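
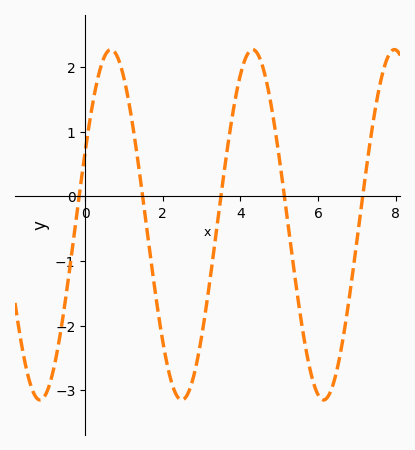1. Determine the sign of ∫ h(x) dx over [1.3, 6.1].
negative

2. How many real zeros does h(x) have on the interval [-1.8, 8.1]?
5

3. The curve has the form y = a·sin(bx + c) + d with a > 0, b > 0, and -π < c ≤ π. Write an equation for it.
y = 2.71sin(1.72x + 0.43) - 0.44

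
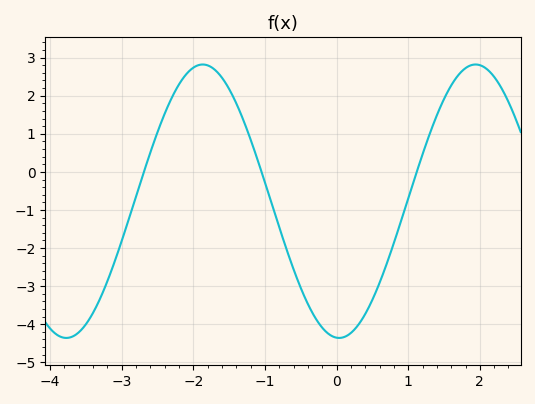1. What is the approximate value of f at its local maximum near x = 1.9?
2.8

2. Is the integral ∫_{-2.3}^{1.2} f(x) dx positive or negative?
negative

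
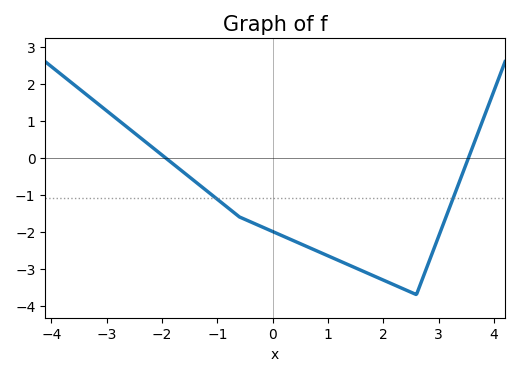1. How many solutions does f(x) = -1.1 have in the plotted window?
2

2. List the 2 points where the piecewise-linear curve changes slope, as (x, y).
(-0.6, -1.6); (2.6, -3.7)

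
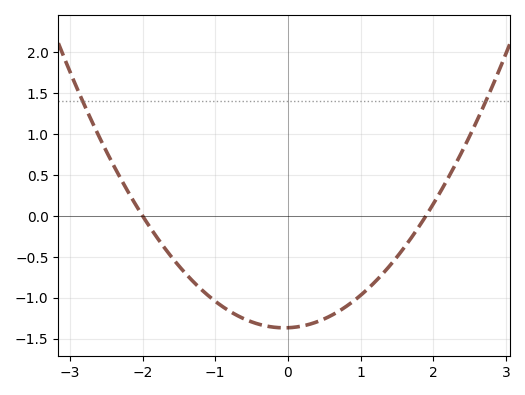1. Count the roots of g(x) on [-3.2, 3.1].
2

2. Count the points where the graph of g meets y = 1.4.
2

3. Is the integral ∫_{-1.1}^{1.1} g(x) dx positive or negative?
negative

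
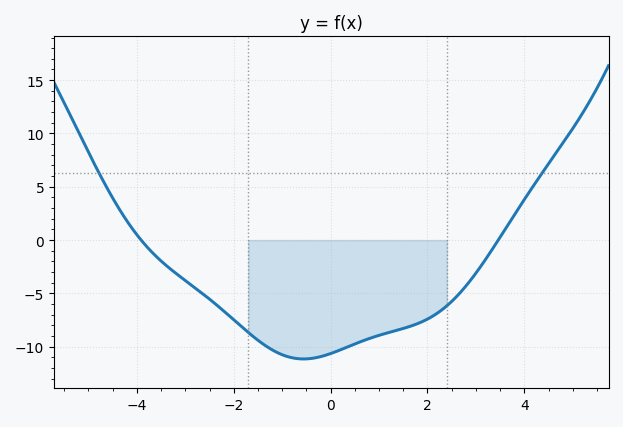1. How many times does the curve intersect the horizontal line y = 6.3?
2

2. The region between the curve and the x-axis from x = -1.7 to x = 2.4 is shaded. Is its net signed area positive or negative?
negative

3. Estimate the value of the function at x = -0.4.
-11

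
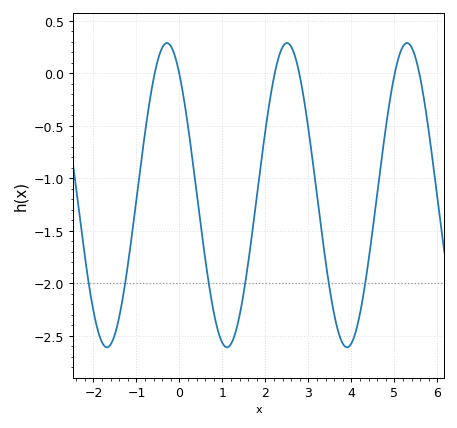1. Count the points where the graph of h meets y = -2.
6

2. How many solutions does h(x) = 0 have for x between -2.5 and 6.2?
6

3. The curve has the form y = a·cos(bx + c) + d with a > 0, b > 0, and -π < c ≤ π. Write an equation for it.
y = 1.45cos(2.25x + 0.652) - 1.16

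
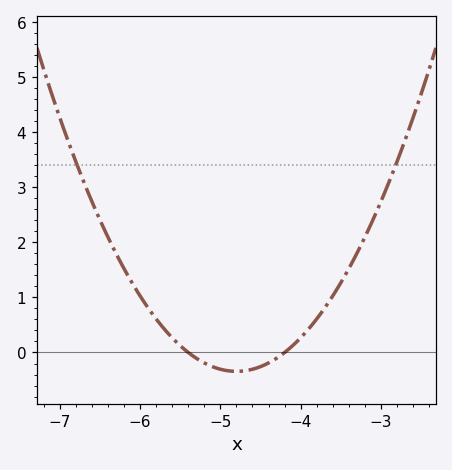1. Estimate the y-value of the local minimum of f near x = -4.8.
-0.3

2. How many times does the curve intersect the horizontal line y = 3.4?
2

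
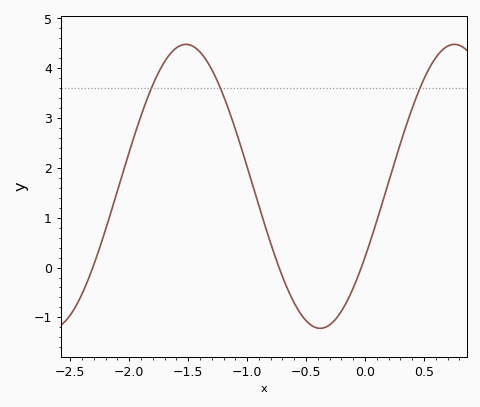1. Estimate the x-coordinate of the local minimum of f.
-0.4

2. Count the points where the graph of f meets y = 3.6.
3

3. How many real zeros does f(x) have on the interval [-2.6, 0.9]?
3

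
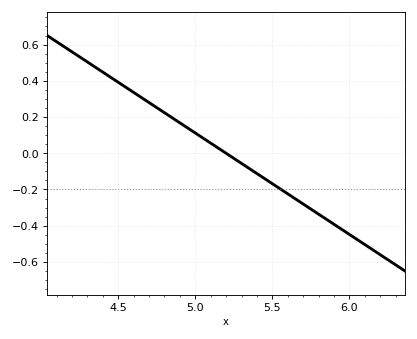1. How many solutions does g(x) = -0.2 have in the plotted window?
1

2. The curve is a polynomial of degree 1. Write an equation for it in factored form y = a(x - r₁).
y = -0.56(x - 5.2)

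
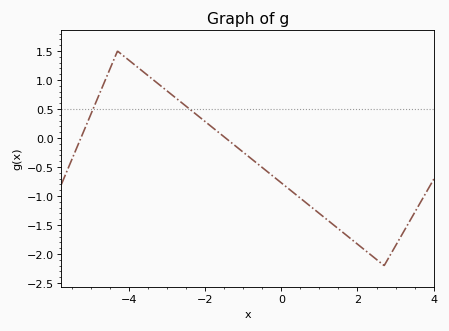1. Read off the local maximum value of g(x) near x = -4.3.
1.5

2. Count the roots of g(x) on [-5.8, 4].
2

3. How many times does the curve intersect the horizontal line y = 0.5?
2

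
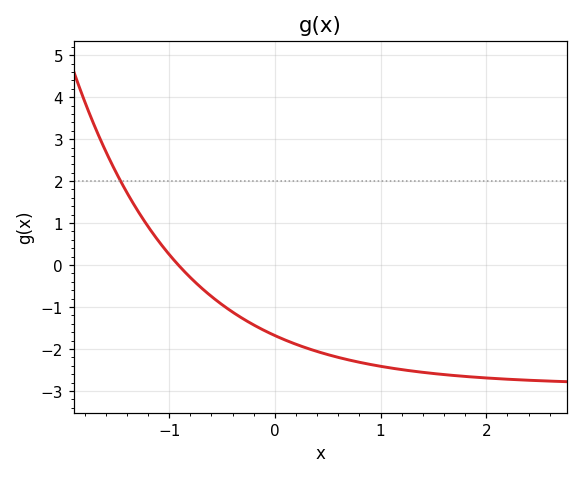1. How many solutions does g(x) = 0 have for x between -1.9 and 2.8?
1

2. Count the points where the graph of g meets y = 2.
1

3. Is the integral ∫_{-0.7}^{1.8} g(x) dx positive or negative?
negative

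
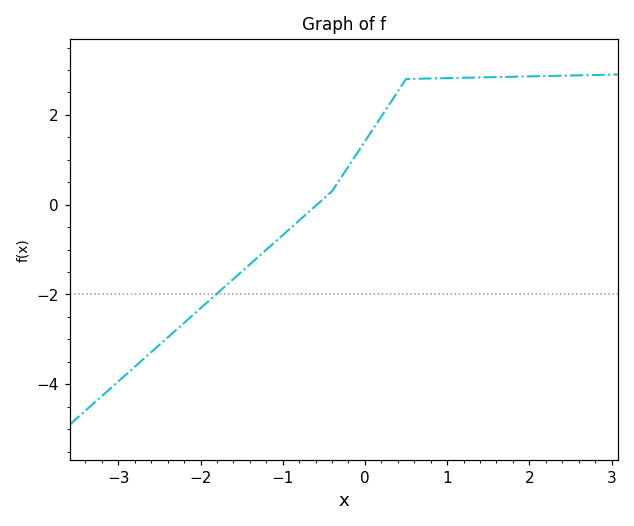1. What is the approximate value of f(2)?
2.8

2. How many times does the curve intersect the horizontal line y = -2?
1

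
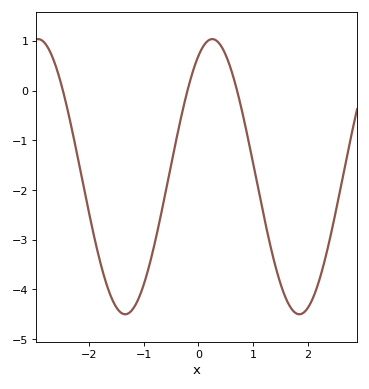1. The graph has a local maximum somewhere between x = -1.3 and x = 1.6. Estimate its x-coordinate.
0.253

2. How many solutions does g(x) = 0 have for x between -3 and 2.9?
3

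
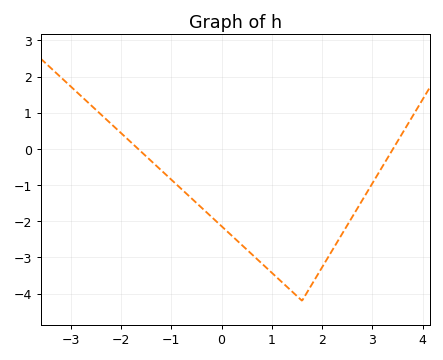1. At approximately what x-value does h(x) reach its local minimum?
1.6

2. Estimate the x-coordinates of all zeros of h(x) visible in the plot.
-1.6, 3.4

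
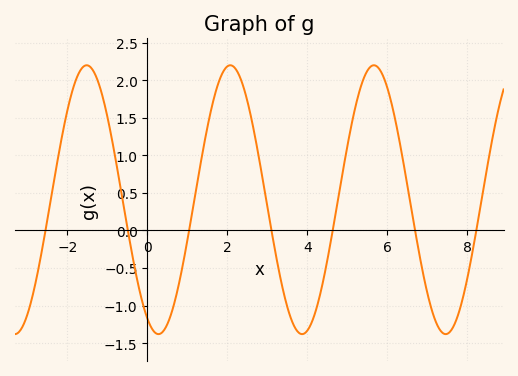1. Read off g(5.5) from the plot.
2.12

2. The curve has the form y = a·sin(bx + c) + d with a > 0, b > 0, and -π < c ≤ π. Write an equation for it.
y = 1.79sin(1.75x - 2.06) + 0.41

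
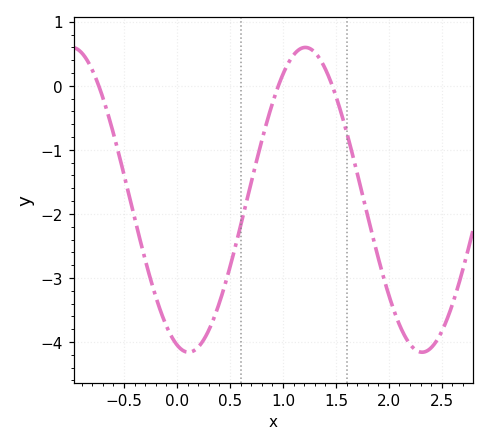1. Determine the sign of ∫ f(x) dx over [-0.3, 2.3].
negative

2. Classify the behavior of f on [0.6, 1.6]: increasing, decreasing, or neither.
neither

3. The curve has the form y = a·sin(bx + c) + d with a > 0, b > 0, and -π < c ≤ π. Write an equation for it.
y = 2.38sin(2.85x - 1.88) - 1.78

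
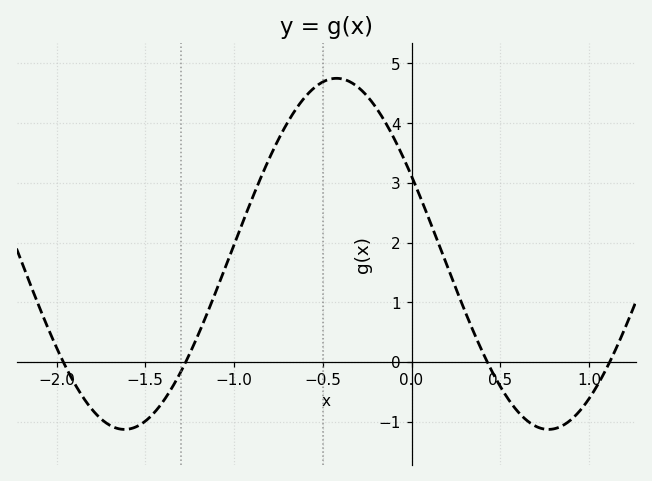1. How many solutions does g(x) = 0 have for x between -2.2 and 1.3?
4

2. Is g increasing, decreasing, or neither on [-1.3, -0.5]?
increasing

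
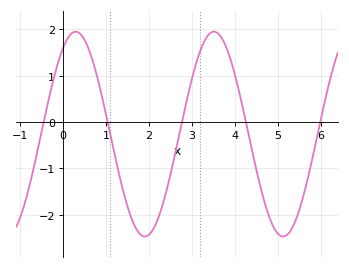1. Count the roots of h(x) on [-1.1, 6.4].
5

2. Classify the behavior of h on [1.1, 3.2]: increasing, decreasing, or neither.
neither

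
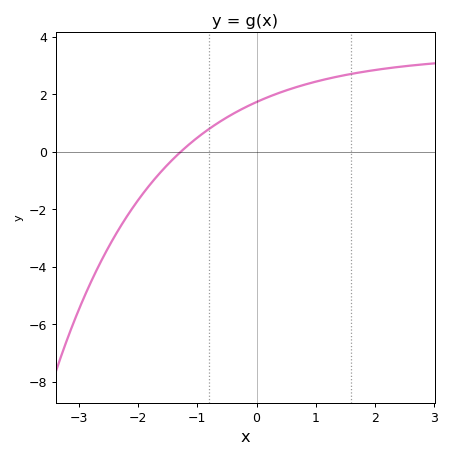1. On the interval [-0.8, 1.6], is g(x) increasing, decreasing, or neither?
increasing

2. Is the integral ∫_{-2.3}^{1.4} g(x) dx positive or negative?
positive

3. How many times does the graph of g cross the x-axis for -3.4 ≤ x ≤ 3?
1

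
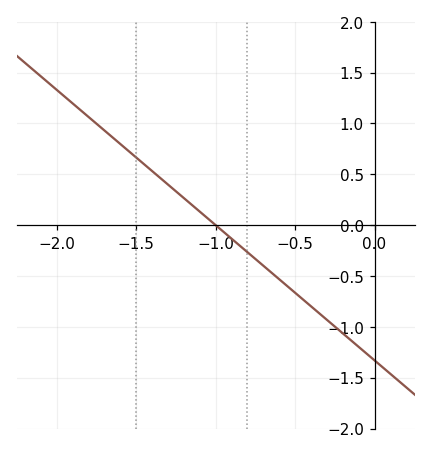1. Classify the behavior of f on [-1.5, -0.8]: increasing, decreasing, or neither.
decreasing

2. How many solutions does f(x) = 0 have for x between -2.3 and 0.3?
1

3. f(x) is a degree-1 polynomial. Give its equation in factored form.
y = -1.33(x + 1)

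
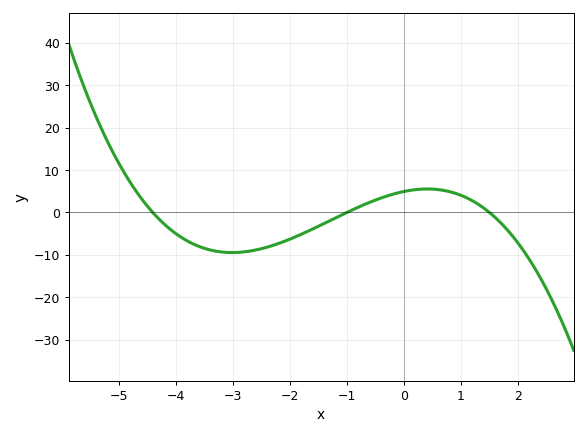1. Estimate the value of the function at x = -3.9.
-5.87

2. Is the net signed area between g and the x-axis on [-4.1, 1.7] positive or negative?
negative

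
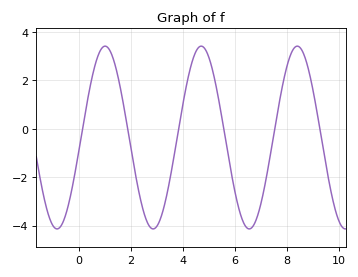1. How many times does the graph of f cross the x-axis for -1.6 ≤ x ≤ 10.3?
6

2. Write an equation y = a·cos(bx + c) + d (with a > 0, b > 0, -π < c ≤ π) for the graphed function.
y = 3.78cos(1.7x - 1.7) - 0.36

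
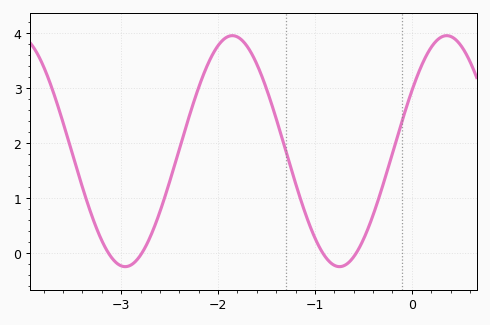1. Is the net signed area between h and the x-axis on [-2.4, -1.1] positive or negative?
positive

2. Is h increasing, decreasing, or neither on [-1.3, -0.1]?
neither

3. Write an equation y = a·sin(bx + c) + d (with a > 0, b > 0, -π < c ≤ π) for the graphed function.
y = 2.1sin(2.84x + 0.55) + 1.86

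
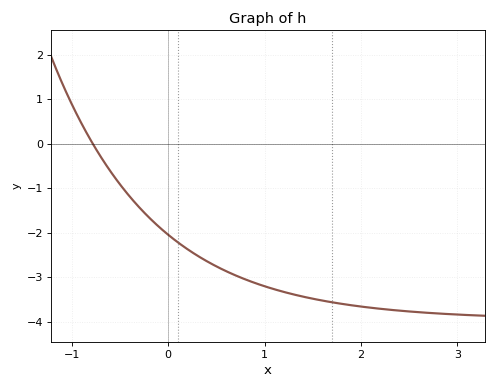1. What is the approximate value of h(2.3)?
-3.7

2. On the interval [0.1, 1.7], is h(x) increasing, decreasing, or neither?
decreasing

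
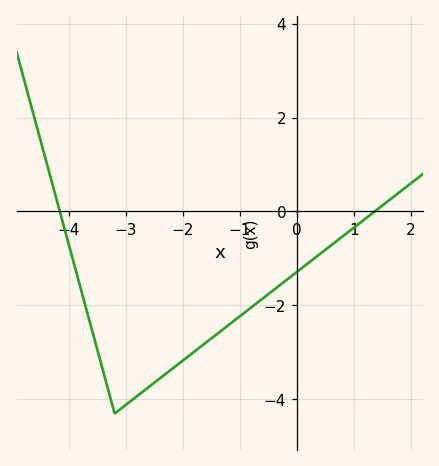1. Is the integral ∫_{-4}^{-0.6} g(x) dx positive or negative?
negative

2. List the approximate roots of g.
-4.2, 1.4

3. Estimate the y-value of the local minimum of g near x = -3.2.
-4.2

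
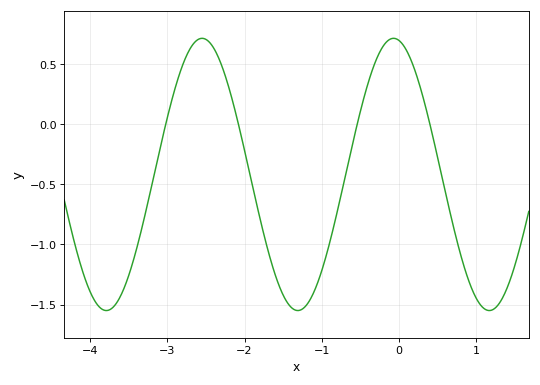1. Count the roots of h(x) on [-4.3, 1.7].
4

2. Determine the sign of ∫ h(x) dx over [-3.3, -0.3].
negative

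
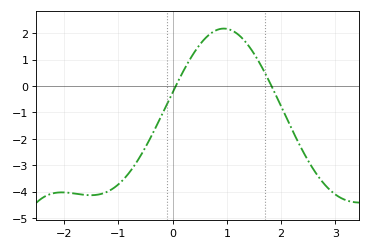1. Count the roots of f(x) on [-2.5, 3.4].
2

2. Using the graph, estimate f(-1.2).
-4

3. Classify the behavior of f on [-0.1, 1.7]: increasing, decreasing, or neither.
neither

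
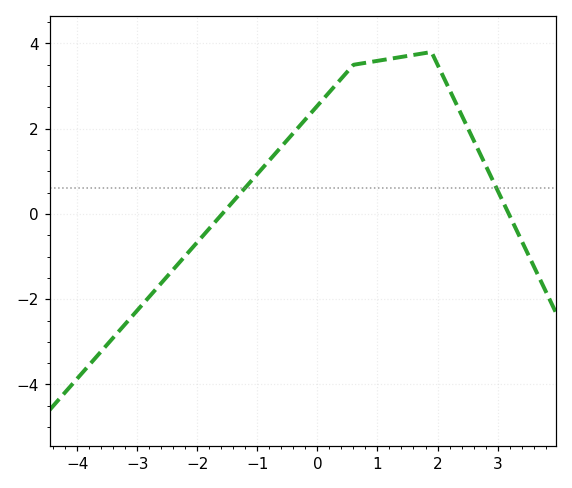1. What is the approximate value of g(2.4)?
2.32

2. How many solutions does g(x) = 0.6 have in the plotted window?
2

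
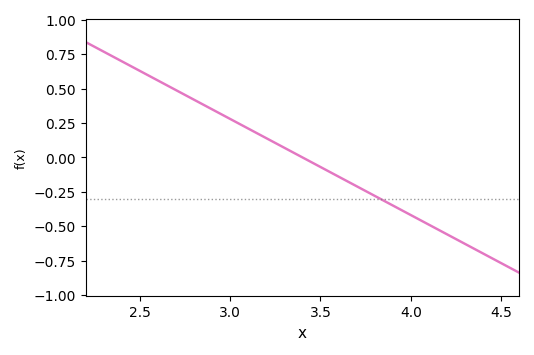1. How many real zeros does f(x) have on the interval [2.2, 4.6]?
1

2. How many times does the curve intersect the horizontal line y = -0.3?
1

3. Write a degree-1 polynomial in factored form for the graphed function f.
y = -0.7(x - 3.4)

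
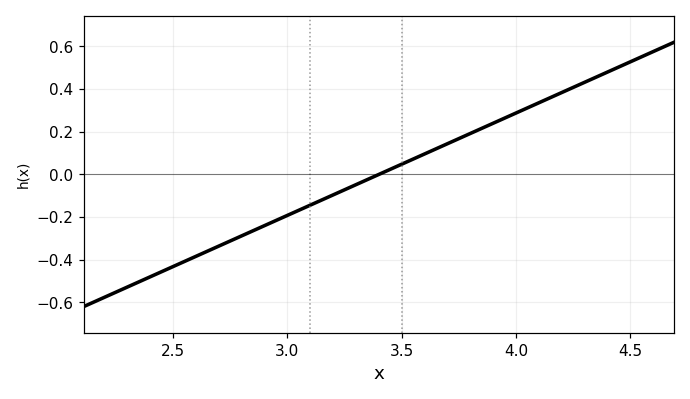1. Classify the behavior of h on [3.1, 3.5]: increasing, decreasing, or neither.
increasing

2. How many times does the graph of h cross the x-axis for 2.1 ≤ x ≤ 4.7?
1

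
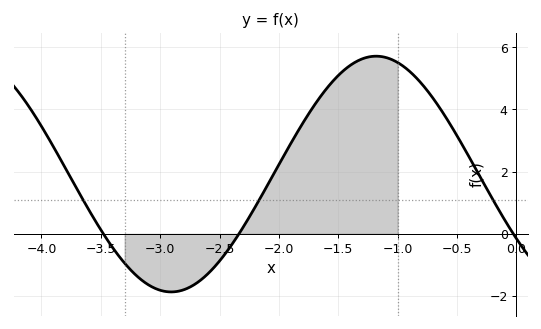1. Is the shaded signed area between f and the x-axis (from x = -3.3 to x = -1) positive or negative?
positive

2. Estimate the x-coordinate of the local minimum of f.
-2.91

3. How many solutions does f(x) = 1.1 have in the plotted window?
3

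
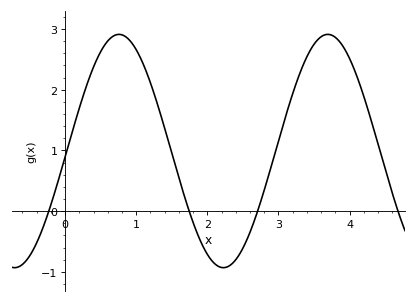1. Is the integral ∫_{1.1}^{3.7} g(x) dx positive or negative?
positive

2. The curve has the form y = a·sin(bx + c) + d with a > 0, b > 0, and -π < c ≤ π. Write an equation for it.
y = 1.92sin(2.1x - 0.05) + 0.99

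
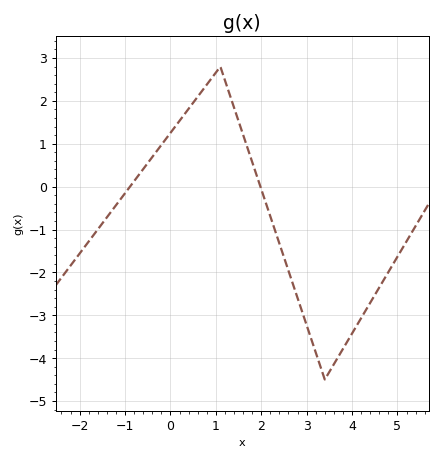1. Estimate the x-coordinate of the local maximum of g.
1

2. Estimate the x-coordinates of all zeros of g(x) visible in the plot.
-0.8, 2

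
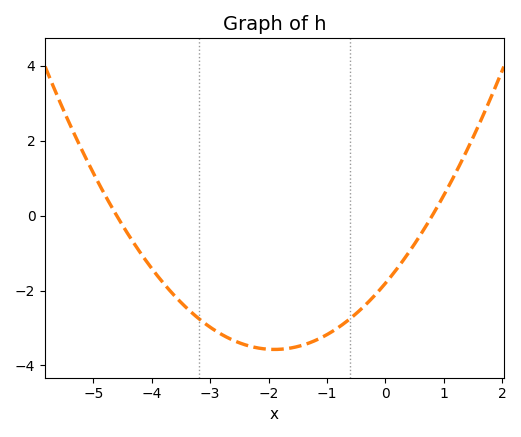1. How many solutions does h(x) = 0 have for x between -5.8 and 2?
2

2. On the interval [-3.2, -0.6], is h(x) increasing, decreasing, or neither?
neither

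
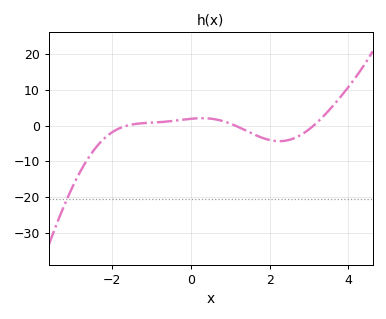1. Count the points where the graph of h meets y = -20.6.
1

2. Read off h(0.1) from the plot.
2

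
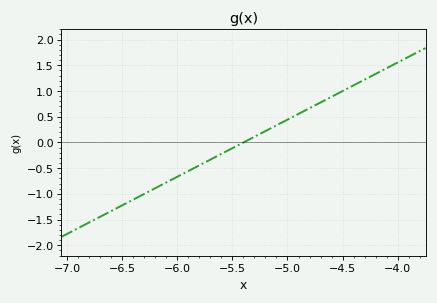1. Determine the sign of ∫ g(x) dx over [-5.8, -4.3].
positive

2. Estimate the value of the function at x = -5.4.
0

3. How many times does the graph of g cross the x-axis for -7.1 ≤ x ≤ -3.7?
1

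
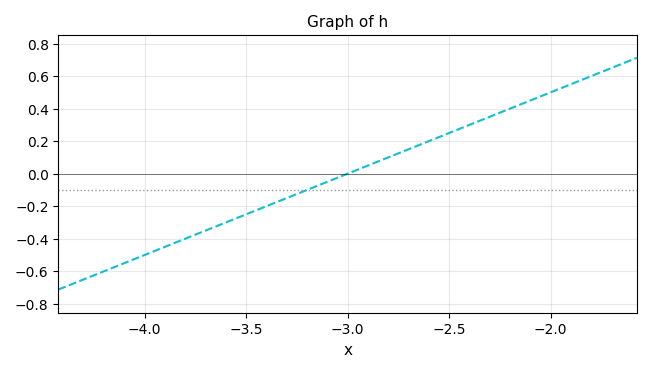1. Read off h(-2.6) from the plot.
0.2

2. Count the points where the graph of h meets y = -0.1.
1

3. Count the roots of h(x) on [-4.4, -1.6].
1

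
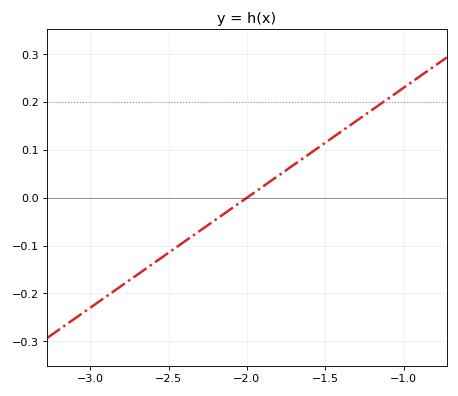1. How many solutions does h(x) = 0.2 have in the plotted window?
1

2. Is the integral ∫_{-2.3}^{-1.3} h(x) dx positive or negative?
positive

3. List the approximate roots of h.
-2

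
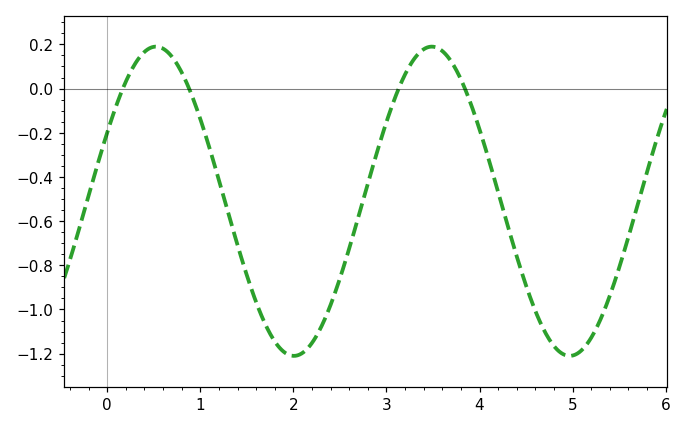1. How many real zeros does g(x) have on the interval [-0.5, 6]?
4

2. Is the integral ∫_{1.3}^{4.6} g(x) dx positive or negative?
negative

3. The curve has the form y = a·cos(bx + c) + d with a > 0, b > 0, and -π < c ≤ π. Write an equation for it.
y = 0.7cos(2.12x - 1.11) - 0.51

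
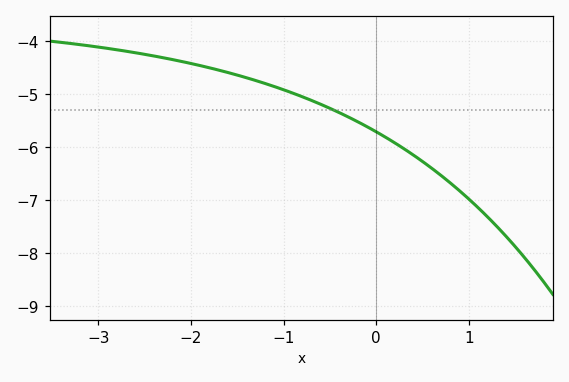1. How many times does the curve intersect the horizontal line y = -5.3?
1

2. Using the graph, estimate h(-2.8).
-4.2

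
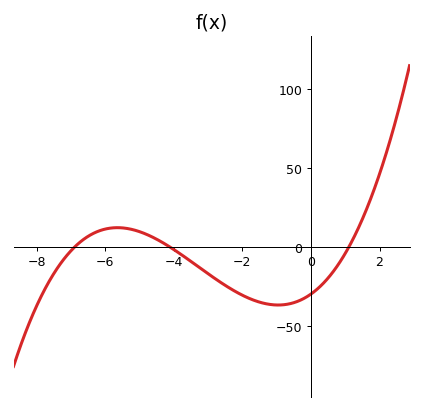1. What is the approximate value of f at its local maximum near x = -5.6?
12.4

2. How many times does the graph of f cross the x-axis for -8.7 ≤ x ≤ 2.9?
3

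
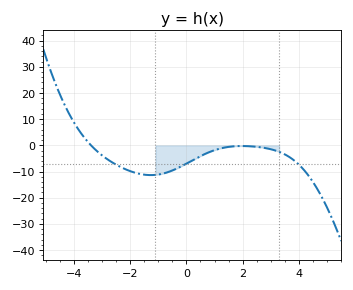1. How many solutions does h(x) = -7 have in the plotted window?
3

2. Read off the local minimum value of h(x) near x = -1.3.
-11.4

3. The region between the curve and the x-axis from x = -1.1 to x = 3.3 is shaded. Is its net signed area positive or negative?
negative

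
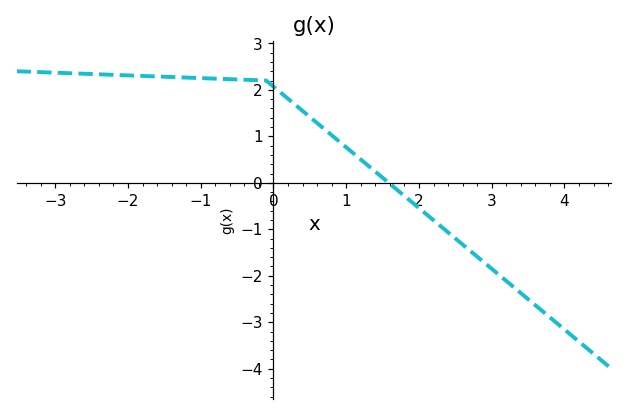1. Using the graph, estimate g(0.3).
1.7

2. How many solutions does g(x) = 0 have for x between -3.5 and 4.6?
1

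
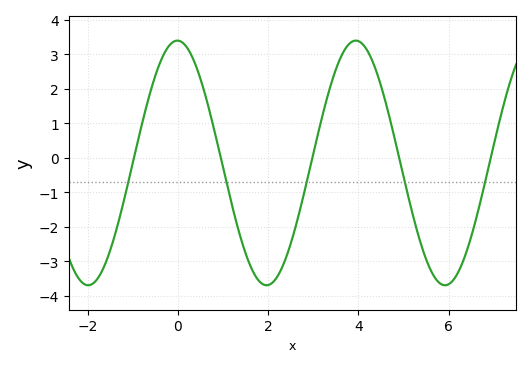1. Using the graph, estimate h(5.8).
-3.63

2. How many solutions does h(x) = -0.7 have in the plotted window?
5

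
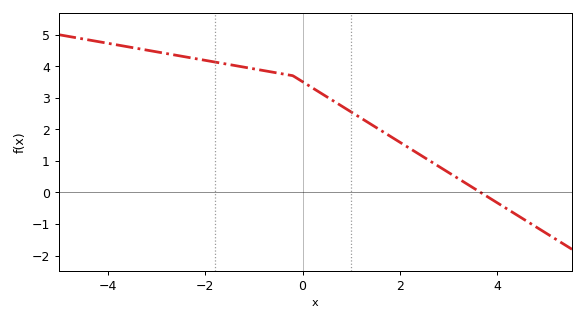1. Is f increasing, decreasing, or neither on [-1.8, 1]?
decreasing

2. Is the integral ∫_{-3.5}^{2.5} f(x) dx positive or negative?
positive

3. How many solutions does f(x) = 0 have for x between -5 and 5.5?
1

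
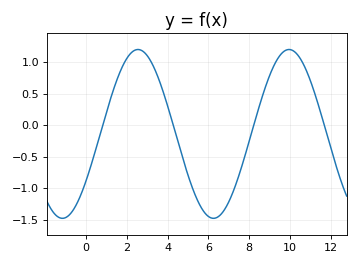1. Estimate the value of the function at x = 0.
-0.896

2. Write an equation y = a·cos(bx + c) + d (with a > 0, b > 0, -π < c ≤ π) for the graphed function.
y = 1.34cos(0.85x - 2.17) - 0.14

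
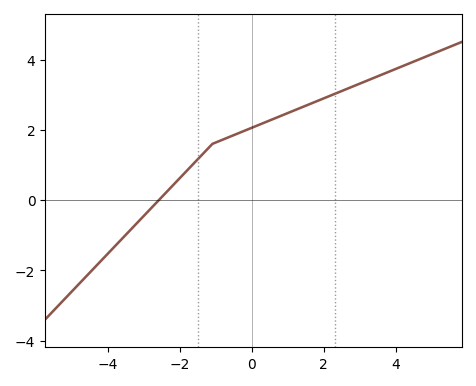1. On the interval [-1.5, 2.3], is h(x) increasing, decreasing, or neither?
increasing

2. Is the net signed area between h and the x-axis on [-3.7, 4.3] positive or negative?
positive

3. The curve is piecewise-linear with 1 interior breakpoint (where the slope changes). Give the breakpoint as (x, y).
(-1.1, 1.6)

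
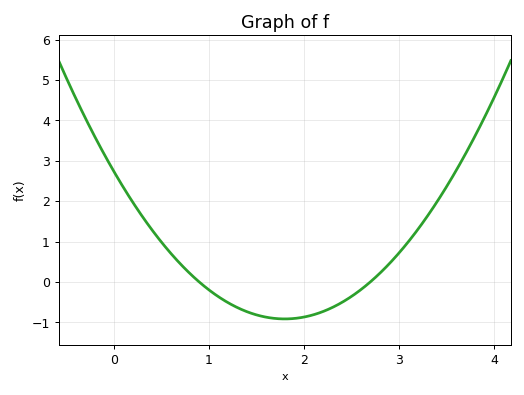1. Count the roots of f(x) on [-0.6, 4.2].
2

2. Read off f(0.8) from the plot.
0.215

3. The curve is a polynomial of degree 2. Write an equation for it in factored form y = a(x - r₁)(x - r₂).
y = 1.13(x - 0.9)(x - 2.7)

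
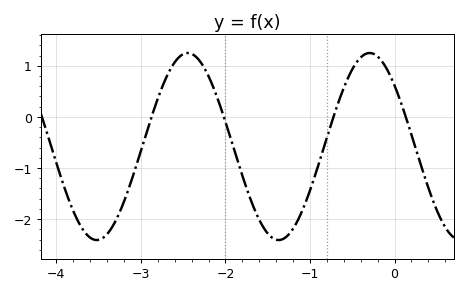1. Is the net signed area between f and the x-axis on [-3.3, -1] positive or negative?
negative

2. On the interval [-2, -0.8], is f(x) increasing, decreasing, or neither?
neither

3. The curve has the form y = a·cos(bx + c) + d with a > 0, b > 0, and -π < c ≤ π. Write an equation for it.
y = 1.83cos(2.9x + 0.86) - 0.58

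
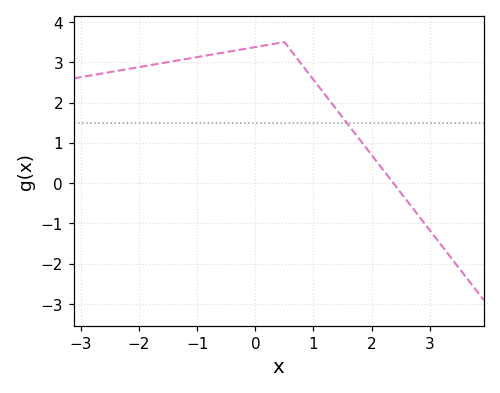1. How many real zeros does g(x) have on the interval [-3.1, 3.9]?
1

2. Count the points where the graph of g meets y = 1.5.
1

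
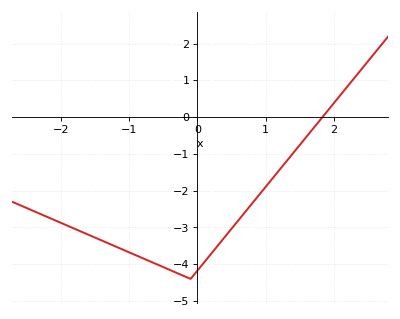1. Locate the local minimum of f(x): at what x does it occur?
-0.1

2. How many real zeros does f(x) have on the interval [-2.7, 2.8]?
1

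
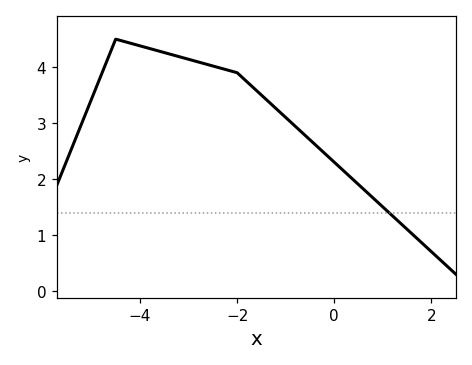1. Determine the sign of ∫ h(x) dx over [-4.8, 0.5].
positive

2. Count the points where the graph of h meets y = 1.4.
1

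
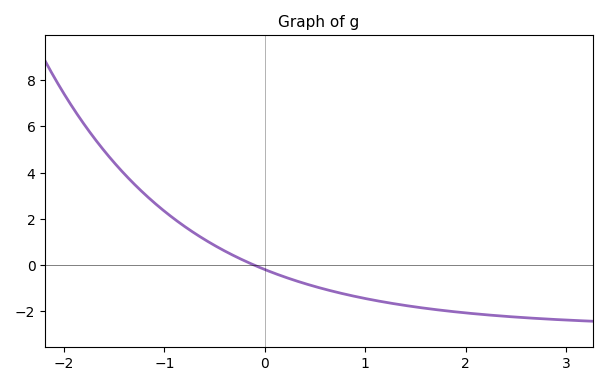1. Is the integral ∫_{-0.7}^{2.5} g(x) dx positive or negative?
negative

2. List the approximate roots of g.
-0.11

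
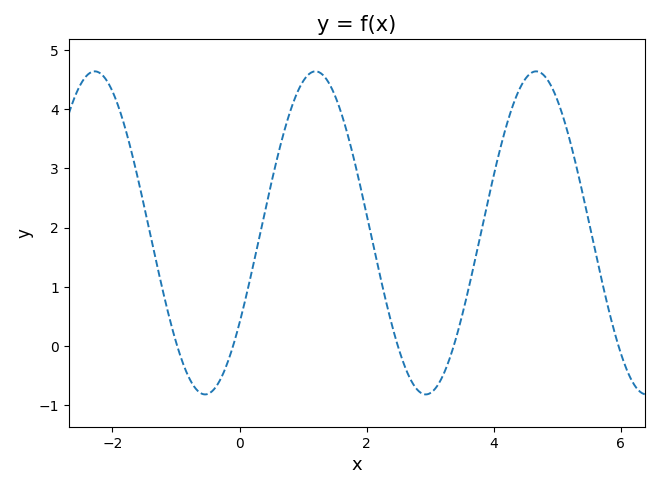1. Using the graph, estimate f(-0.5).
-0.812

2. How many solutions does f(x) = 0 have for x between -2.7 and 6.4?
5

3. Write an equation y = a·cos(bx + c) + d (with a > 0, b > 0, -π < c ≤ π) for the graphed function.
y = 2.73cos(1.81x - 2.16) + 1.91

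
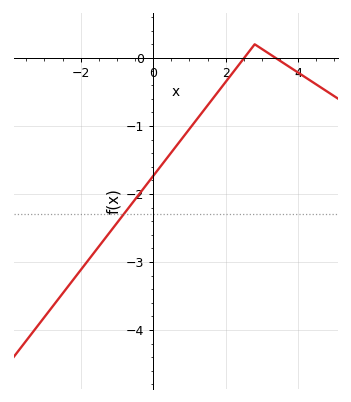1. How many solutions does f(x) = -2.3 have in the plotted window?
1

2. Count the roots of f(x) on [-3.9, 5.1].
2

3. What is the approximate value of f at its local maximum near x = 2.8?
0.2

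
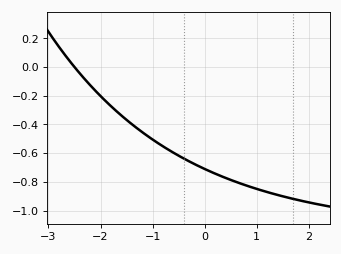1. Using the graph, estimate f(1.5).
-0.9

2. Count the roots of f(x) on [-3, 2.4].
1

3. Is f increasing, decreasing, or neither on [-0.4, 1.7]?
decreasing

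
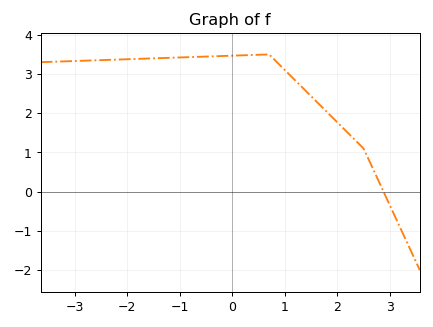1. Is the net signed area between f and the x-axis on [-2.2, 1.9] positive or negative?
positive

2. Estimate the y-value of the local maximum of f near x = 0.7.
3.5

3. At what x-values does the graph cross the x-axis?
2.88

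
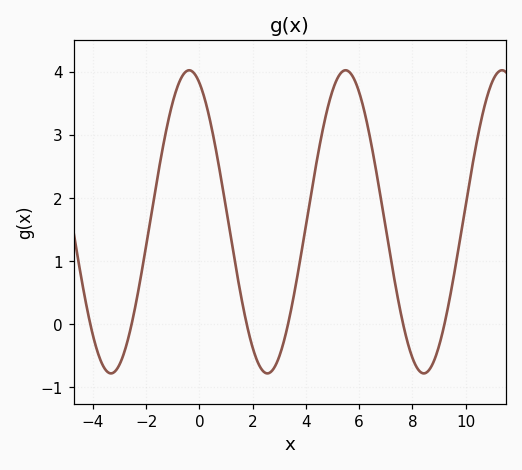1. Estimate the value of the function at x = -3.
-0.6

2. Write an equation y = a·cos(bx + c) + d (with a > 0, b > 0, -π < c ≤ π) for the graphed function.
y = 2.4cos(1.1x + 0.41) + 1.62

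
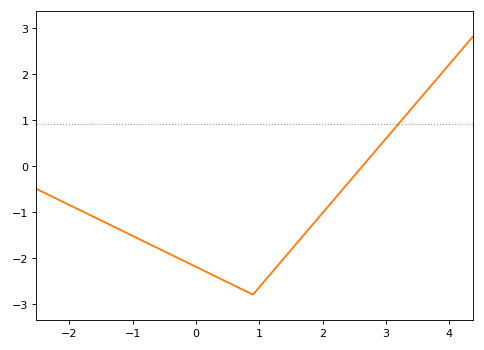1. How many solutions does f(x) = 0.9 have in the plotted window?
1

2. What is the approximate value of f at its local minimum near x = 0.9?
-2.8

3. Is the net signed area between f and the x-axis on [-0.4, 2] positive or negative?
negative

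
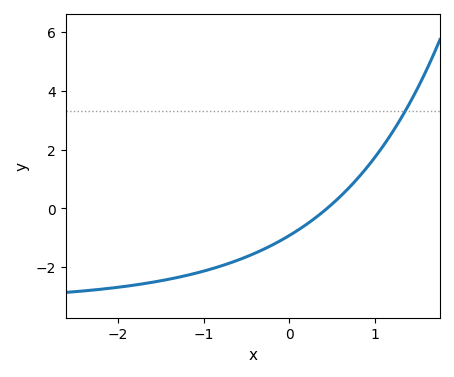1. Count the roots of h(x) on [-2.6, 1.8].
1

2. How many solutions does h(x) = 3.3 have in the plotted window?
1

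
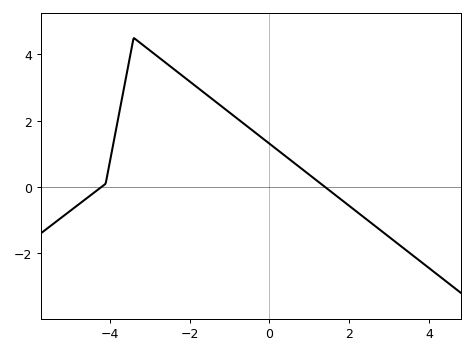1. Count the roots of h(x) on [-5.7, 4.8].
2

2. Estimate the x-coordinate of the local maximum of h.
-3.4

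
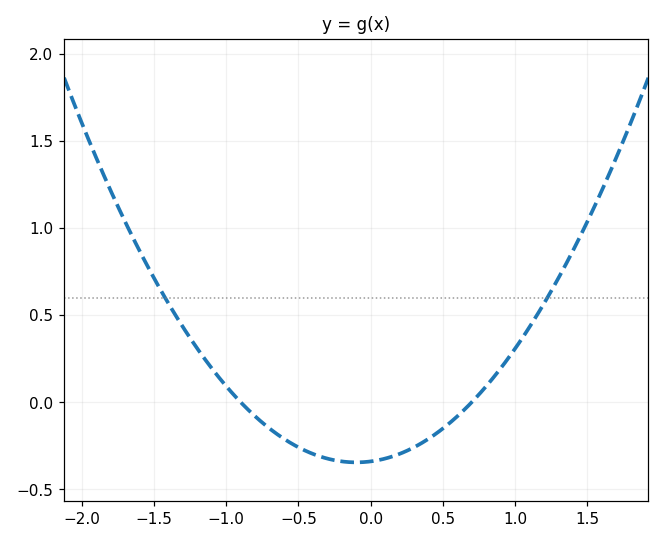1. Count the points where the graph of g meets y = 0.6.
2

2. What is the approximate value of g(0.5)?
-0.15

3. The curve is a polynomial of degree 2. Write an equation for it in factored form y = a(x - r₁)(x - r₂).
y = 0.54(x + 0.9)(x - 0.7)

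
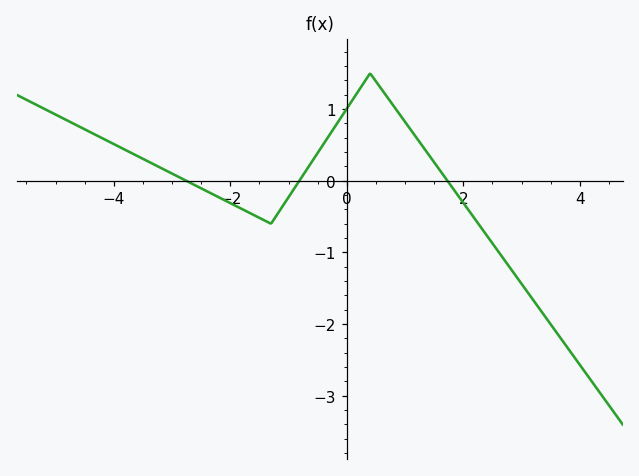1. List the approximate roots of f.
-2.8, -0.8, 1.8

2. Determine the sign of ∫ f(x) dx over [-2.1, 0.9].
positive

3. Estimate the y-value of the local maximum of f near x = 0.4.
1.5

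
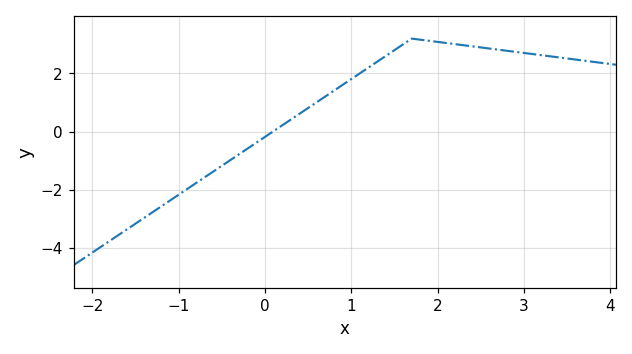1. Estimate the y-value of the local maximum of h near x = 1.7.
3.2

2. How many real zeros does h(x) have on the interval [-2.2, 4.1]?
1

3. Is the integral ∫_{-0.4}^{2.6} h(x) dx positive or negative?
positive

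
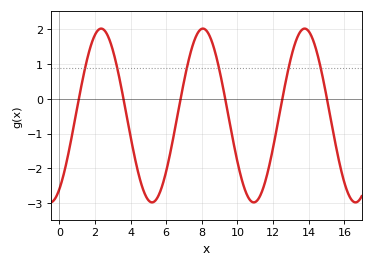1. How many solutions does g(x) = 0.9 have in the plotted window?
6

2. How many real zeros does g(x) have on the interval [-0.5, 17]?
6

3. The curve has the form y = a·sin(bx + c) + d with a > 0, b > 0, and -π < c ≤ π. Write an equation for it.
y = 2.5sin(1.1x - 1) - 0.48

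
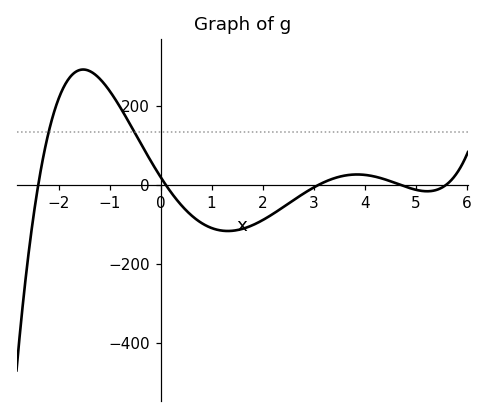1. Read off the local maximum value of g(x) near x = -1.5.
292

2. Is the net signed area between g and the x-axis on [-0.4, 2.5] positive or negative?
negative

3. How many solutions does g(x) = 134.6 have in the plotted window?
2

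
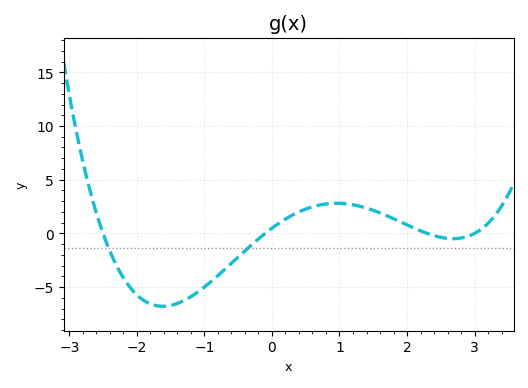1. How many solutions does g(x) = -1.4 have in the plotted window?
2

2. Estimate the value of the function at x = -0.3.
-1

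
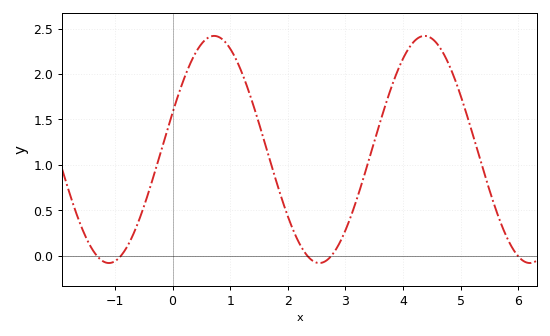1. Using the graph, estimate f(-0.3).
0.95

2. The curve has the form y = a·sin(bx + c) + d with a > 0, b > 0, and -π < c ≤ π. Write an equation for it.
y = 1.25sin(1.7x + 0.33) + 1.17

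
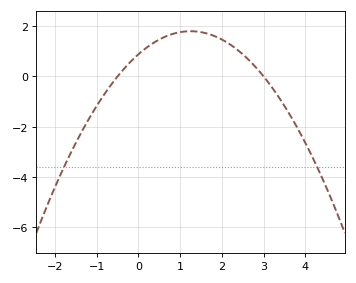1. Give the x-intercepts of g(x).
-0.5, 3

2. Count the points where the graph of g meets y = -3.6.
2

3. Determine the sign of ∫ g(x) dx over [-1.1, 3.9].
positive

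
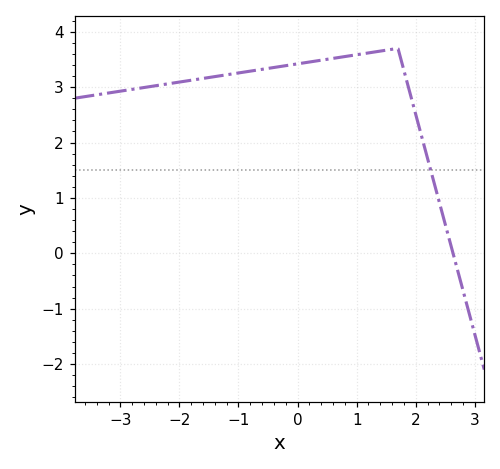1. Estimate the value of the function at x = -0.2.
3.39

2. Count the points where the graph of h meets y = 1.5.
1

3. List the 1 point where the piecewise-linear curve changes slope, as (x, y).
(1.7, 3.7)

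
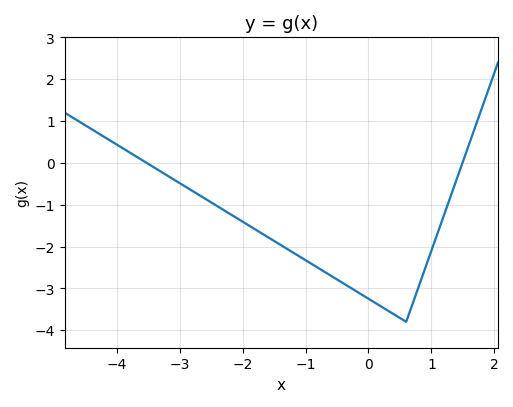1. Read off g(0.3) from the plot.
-3.52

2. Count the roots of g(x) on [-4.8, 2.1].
2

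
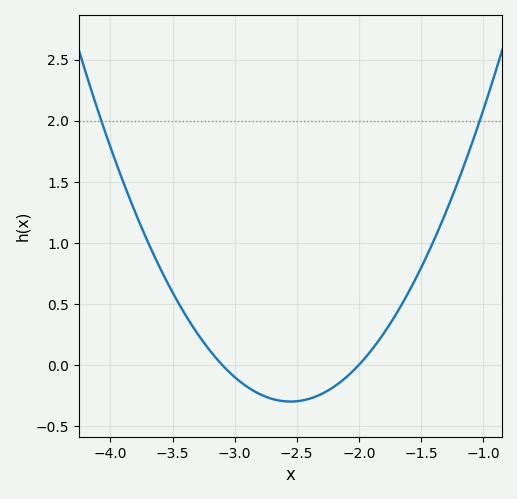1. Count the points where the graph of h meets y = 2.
2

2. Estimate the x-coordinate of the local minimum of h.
-2.55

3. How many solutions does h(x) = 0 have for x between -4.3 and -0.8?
2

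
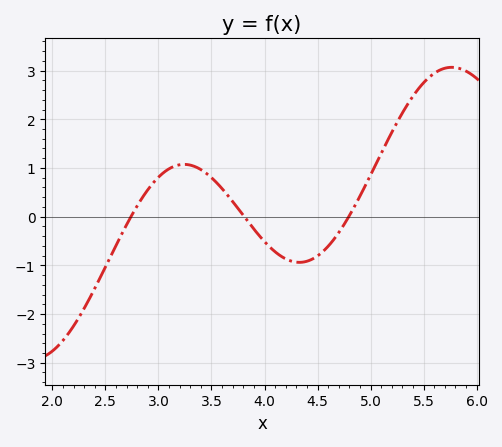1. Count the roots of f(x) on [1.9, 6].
3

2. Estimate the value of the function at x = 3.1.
1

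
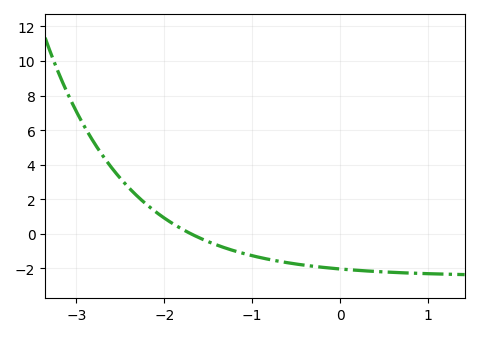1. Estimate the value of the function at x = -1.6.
-0.232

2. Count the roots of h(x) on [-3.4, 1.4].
1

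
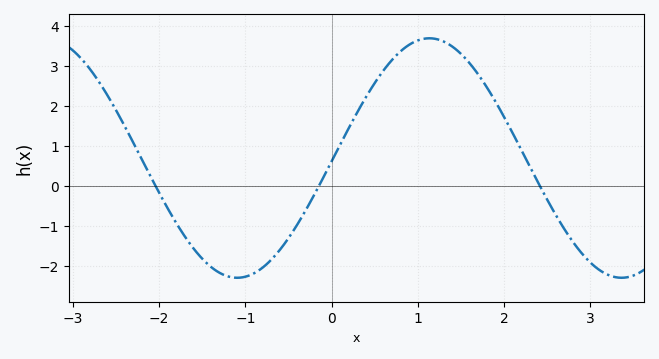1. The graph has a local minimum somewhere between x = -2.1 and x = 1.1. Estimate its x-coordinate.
-1.09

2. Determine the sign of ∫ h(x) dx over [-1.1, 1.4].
positive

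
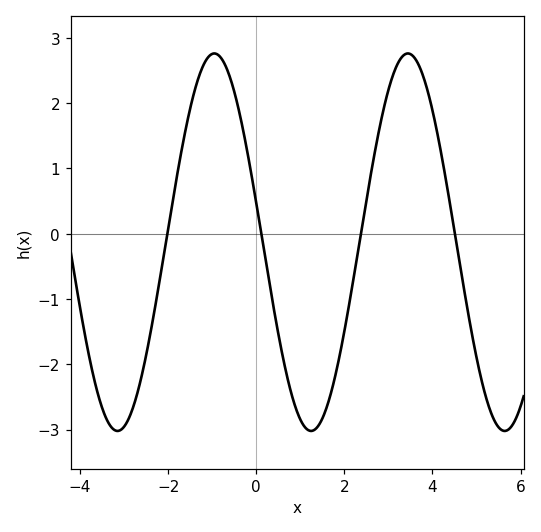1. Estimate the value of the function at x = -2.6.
-2.17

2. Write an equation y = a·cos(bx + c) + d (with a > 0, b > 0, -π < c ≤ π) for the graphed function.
y = 2.89cos(1.43x + 1.36) - 0.13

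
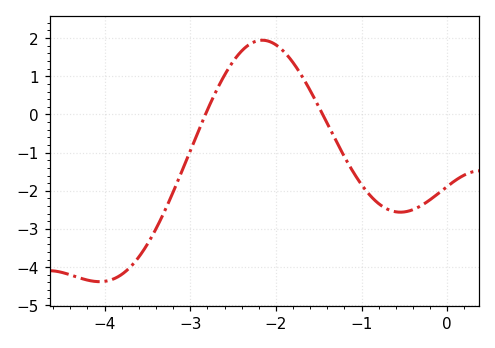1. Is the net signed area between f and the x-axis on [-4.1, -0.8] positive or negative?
negative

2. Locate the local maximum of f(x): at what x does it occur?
-2.16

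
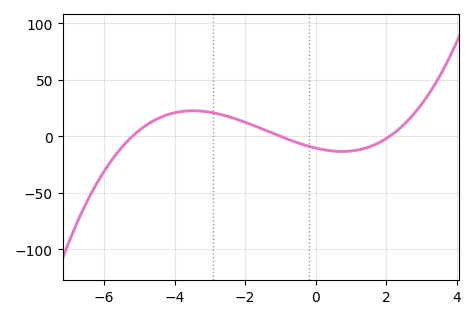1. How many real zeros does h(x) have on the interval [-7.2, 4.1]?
3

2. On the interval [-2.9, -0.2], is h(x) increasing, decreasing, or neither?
decreasing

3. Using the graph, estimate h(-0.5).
-5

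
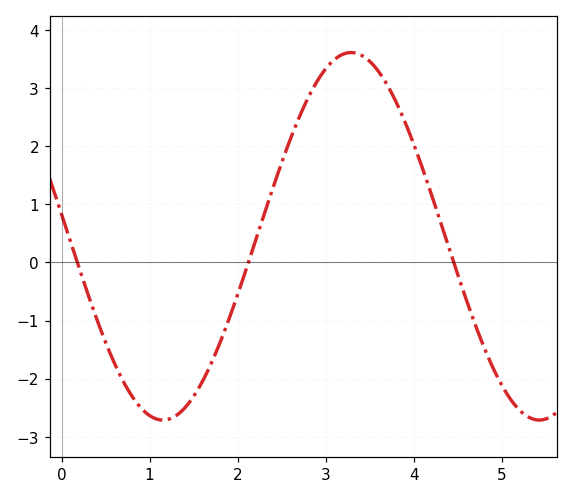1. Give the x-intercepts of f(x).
0.179, 2.12, 4.45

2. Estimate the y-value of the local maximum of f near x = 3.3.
3.61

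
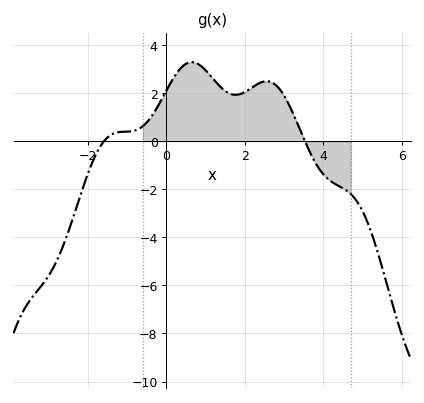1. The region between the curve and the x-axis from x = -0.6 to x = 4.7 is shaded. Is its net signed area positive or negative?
positive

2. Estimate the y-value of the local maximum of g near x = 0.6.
3.2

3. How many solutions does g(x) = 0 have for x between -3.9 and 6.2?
2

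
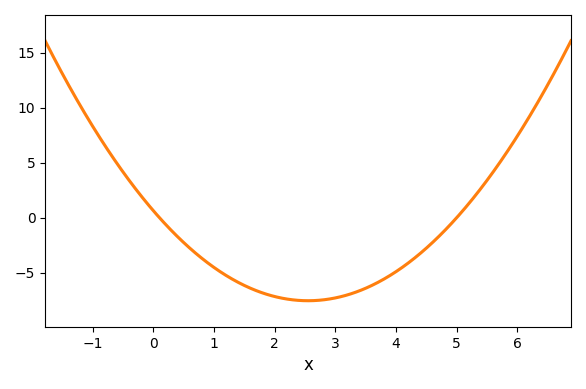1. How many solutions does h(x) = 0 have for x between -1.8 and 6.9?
2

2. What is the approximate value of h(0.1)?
0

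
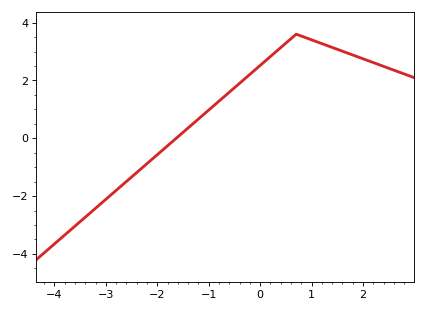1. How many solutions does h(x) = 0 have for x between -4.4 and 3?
1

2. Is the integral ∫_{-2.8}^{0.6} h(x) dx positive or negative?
positive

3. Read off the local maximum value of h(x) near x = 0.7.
3.6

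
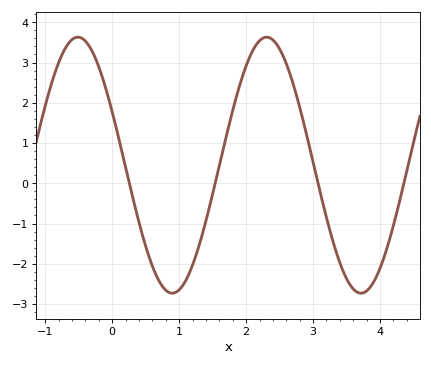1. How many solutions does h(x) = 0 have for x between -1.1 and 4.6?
4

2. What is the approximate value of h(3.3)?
-1.46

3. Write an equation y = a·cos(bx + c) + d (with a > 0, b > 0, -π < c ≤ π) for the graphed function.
y = 3.18cos(2.23x + 1.14) + 0.45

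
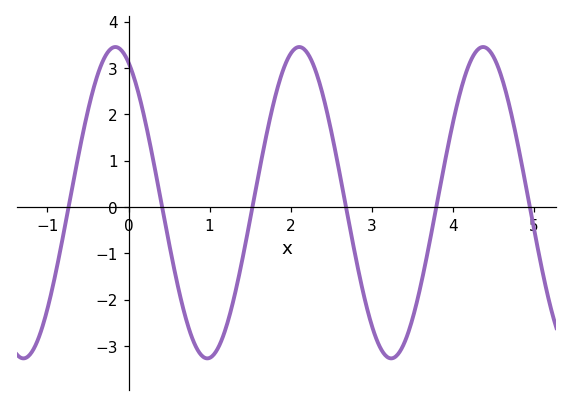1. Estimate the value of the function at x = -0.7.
0.4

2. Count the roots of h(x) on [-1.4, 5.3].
6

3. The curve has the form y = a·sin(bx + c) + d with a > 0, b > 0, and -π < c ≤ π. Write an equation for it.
y = 3.36sin(2.8x + 2) + 0.09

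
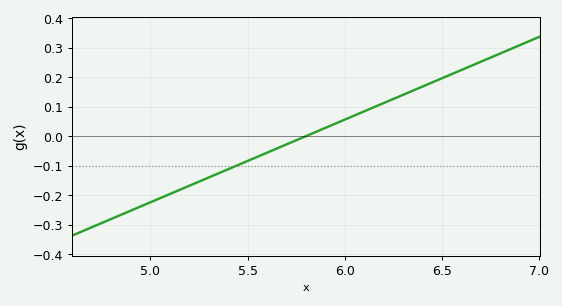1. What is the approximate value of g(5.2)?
-0.17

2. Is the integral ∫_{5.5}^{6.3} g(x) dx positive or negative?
positive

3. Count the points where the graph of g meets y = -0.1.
1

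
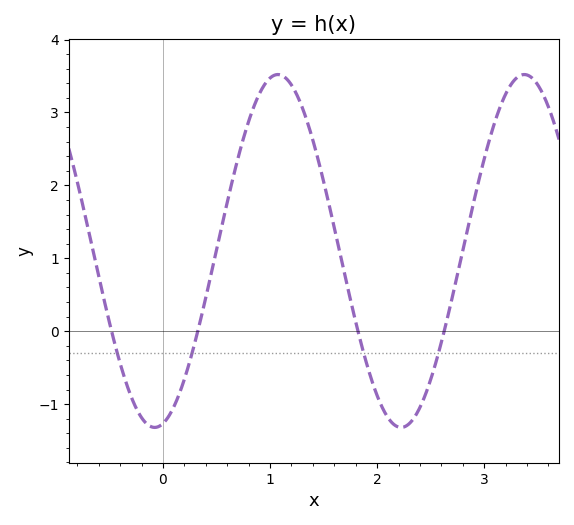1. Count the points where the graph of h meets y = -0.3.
4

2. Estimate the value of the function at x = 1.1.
3.5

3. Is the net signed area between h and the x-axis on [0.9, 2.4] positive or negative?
positive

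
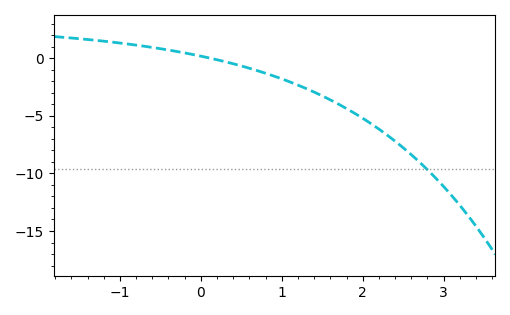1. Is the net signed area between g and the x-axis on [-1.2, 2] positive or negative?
negative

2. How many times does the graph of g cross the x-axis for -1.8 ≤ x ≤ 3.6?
1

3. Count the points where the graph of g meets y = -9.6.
1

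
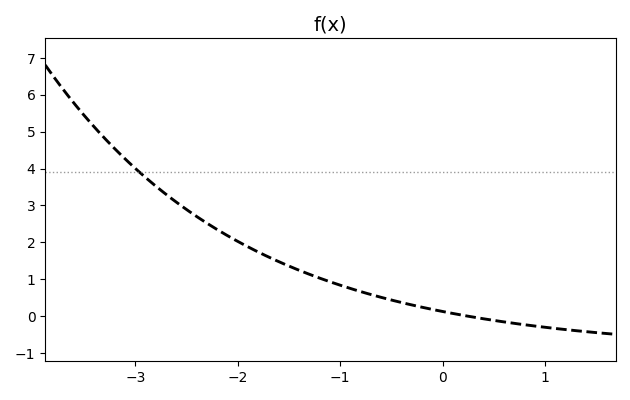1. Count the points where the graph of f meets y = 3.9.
1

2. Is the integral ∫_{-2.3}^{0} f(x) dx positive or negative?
positive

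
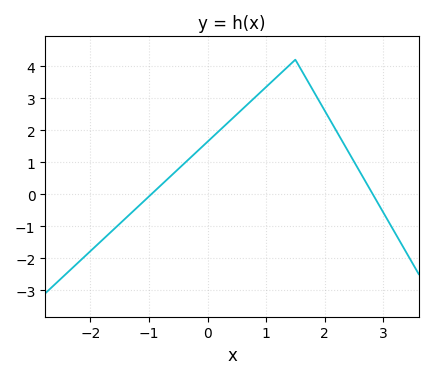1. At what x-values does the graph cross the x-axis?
-0.957, 2.82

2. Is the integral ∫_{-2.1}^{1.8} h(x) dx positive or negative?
positive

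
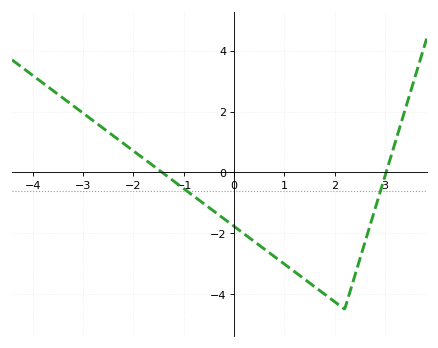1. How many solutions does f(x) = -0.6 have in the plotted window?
2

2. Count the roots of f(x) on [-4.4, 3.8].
2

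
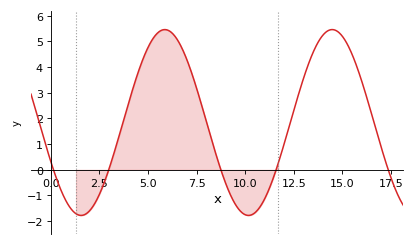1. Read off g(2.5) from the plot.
-1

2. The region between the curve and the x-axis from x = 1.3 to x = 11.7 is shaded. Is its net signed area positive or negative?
positive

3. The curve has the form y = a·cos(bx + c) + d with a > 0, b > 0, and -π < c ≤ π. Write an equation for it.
y = 3.62cos(0.73x + 2) + 1.84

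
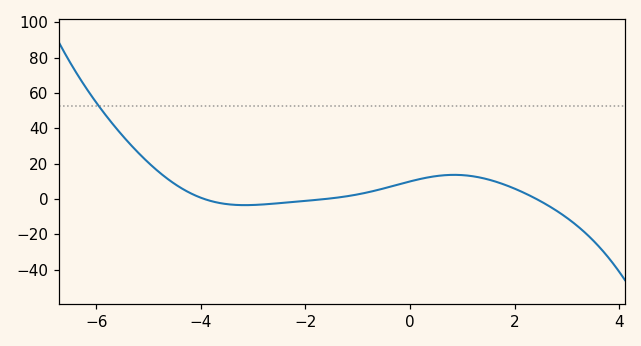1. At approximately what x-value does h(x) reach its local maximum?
0.844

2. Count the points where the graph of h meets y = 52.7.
1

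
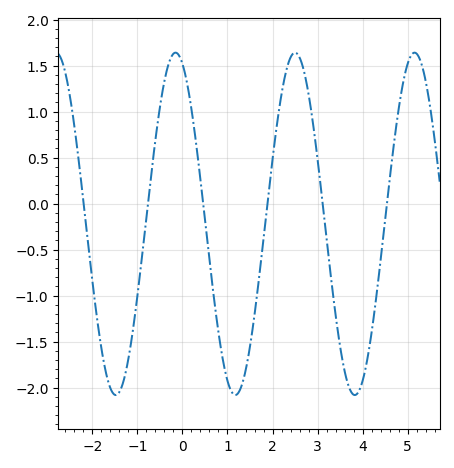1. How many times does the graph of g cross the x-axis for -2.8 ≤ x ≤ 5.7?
6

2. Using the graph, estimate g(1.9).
0.06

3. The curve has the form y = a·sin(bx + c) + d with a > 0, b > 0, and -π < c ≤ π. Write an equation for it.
y = 1.86sin(2.37x + 1.93) - 0.22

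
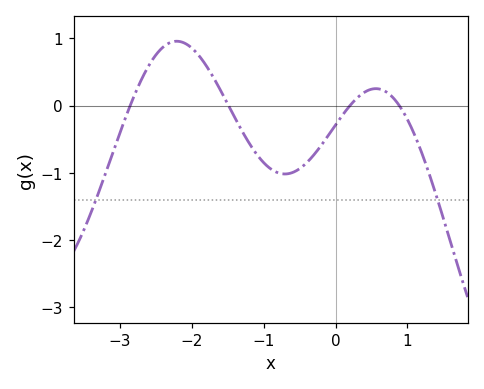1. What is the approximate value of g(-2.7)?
0.4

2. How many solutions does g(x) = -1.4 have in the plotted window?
2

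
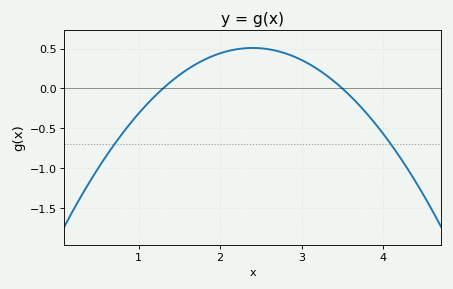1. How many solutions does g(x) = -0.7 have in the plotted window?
2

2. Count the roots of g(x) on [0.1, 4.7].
2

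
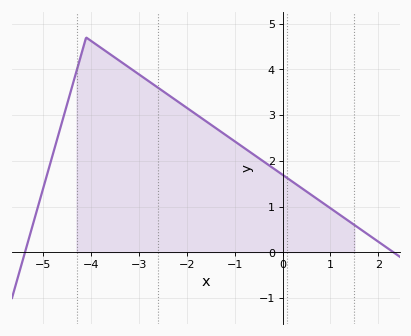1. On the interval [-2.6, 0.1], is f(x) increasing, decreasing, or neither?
decreasing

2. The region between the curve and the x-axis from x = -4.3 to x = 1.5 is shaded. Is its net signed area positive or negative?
positive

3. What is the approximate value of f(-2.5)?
3.5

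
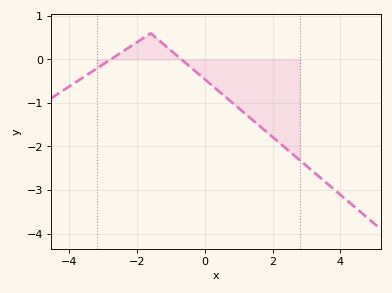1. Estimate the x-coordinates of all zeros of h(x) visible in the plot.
-2.78, -0.694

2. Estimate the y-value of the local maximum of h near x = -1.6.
0.6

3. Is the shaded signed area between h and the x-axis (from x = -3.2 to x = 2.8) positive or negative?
negative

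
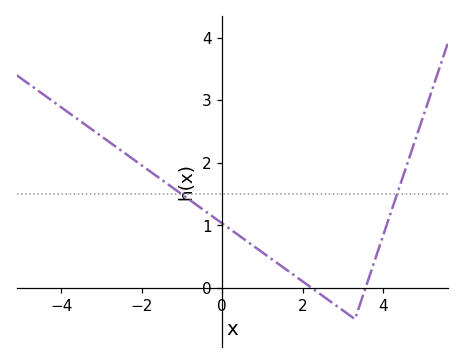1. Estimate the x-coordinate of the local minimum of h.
3.2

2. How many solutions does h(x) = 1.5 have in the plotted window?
2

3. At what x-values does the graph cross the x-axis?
2.2, 3.6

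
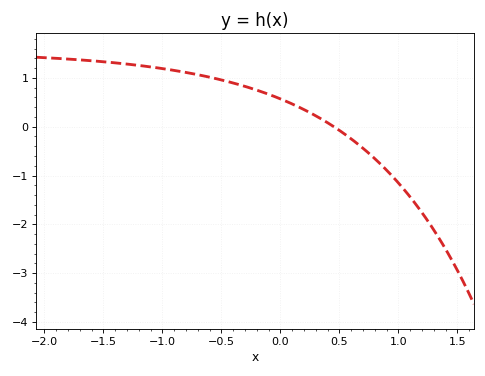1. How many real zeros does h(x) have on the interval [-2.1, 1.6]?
1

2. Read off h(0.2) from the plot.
0.35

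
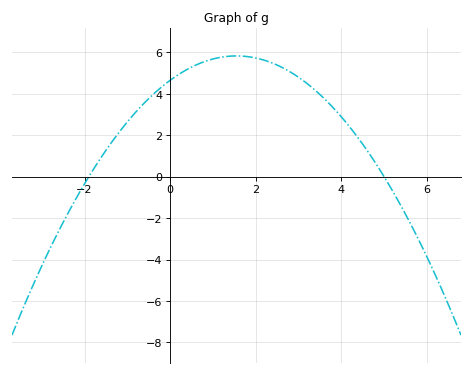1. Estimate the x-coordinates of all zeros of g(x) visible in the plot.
-1.9, 5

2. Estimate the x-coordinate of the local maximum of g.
1.55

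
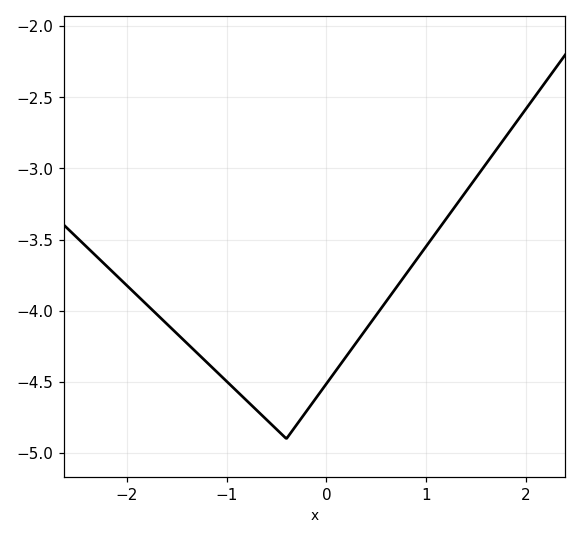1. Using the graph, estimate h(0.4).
-4.13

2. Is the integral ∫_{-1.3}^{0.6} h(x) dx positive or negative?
negative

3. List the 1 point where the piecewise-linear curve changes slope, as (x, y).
(-0.4, -4.9)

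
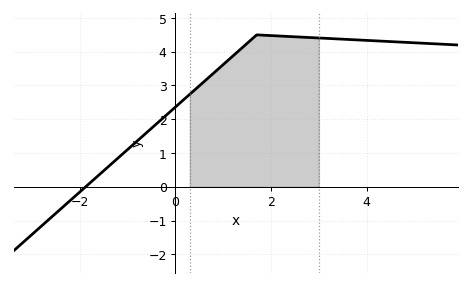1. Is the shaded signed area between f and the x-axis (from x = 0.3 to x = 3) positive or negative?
positive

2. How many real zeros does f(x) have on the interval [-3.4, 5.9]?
1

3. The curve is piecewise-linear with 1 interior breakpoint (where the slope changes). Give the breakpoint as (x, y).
(1.7, 4.5)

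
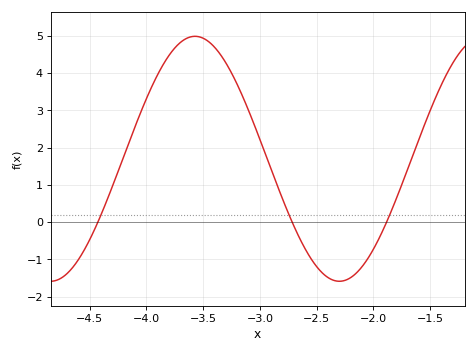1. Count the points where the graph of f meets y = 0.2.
3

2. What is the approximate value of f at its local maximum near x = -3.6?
5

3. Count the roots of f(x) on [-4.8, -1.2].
3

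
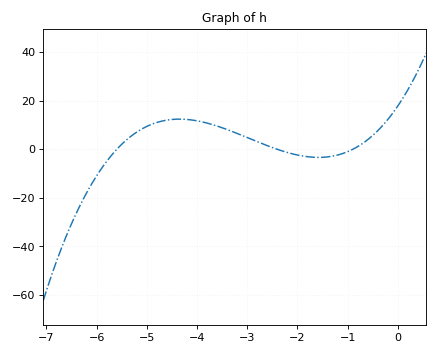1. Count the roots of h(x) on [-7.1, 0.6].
3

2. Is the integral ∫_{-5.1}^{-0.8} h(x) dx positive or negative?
positive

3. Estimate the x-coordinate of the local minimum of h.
-1.58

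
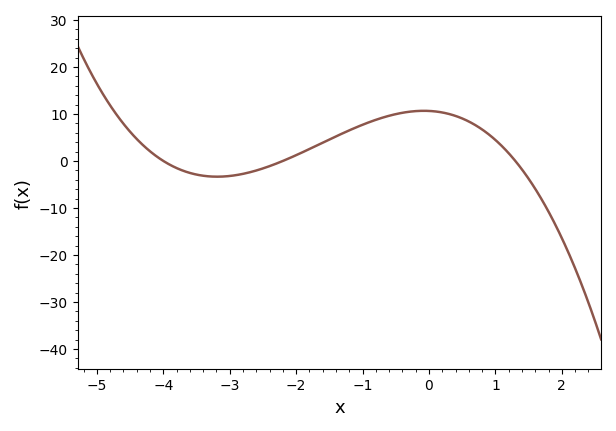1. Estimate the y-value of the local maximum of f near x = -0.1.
11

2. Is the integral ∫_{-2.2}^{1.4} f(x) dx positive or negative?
positive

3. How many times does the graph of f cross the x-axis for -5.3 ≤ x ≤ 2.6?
3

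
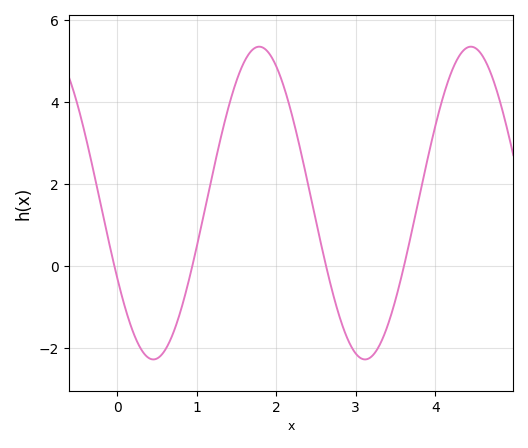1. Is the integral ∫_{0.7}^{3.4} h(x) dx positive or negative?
positive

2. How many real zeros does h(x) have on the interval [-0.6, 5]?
4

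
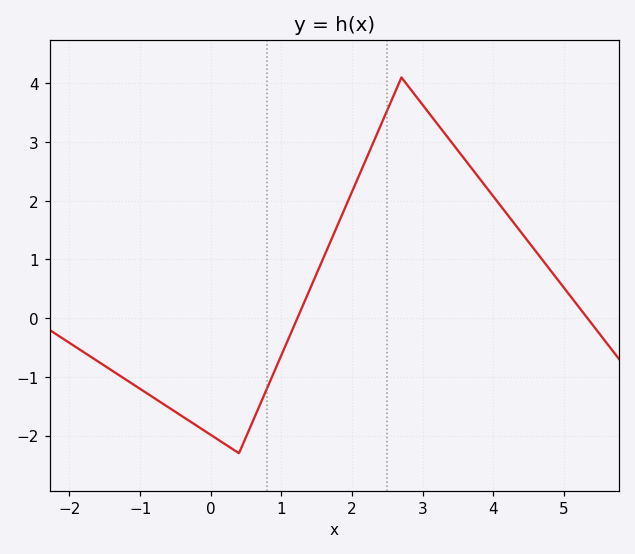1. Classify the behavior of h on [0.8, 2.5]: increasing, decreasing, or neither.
increasing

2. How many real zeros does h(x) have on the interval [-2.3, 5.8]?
2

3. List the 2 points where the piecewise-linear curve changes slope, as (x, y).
(0.4, -2.3); (2.7, 4.1)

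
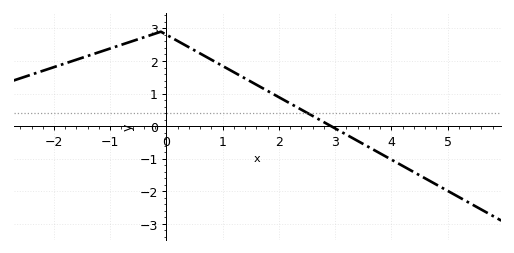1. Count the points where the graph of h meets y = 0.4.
1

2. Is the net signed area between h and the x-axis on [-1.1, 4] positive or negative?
positive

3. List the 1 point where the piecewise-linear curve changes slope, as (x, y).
(-0.1, 2.9)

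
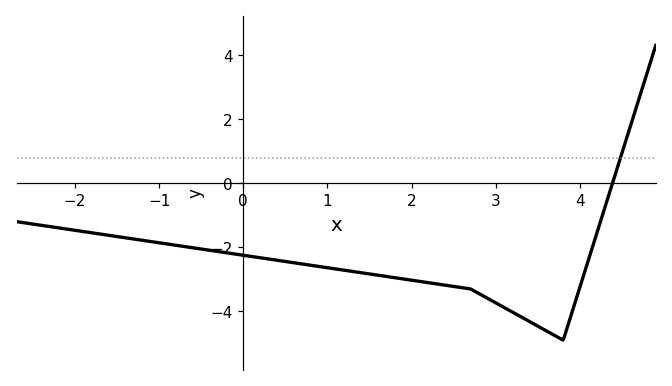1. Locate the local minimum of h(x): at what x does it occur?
3.8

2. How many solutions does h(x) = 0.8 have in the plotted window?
1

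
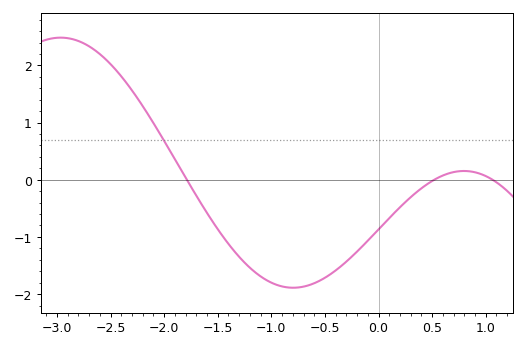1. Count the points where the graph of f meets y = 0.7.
1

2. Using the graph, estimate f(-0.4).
-1.59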